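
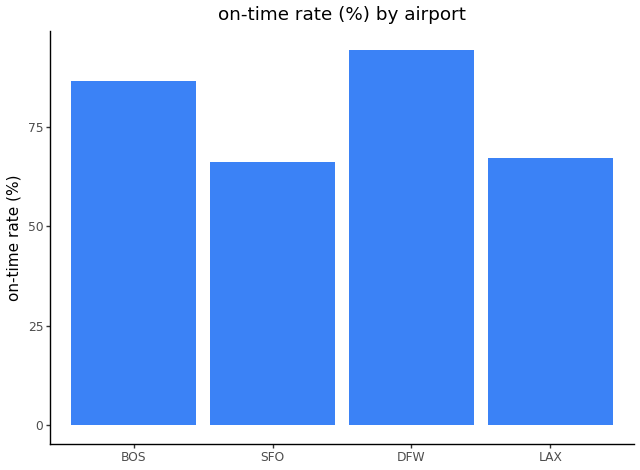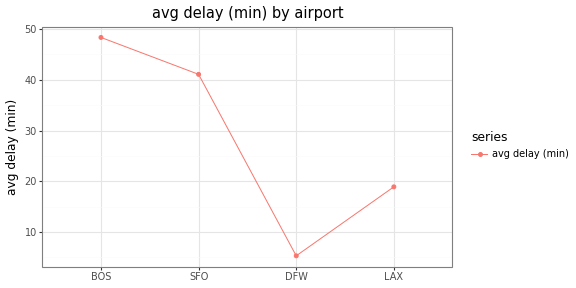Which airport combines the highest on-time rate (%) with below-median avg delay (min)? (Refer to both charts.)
DFW

Chart 2 median avg delay (min) ≈ 30; below-median airports: DFW, LAX. Among those, DFW has the highest on-time rate (%) (≈ 90).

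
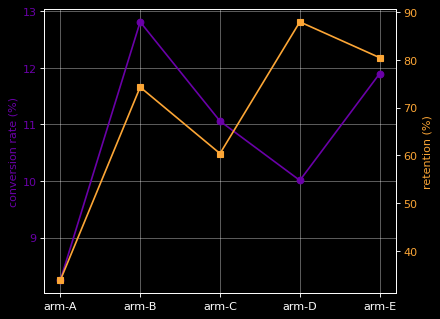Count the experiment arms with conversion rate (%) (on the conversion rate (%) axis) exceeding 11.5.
Above 11.5: arm-B, arm-E.

2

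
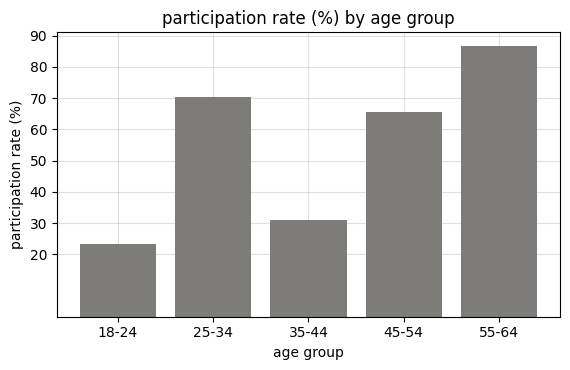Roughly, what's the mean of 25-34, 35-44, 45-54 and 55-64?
(70 + 30 + 70 + 90) / 4 ≈ 65.

≈ 65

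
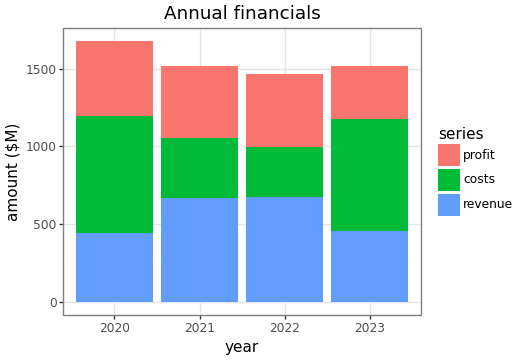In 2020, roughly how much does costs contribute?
≈ 800

costs top ≈ 1200, bottom ≈ 400; segment ≈ 800.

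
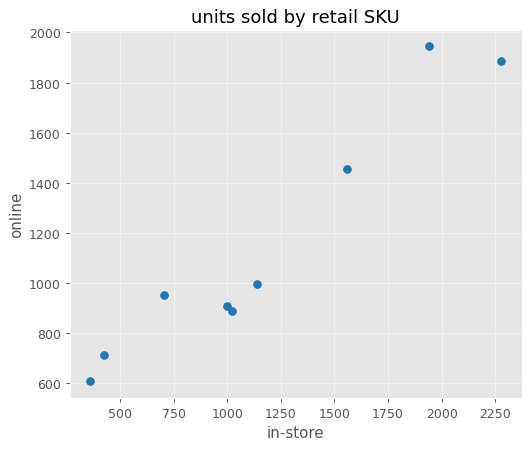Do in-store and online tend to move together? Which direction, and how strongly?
positive, strong

Points are positively correlated; strong (|r| ≈ 1.0).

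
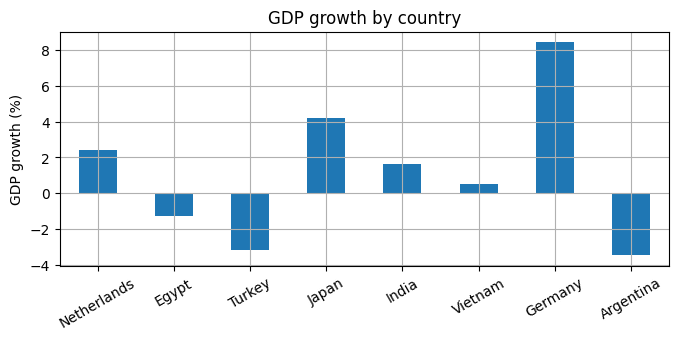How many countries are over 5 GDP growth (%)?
Above 5: Germany.

1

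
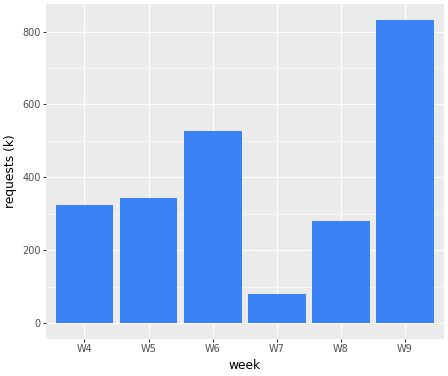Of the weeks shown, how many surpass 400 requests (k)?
Above 400: W6, W9.

2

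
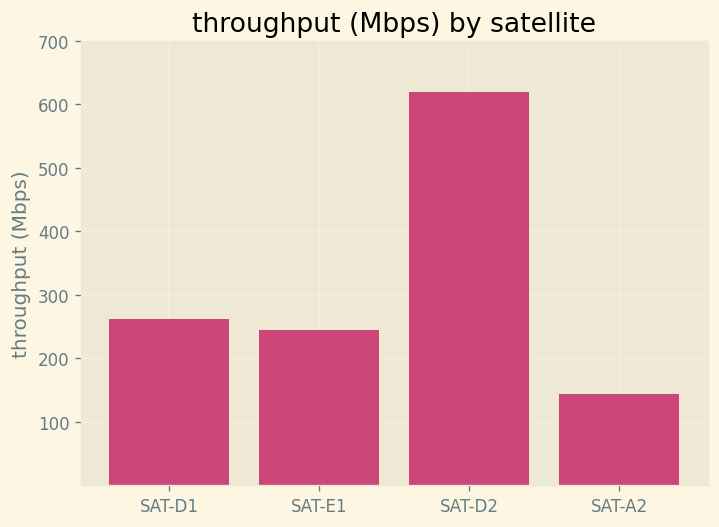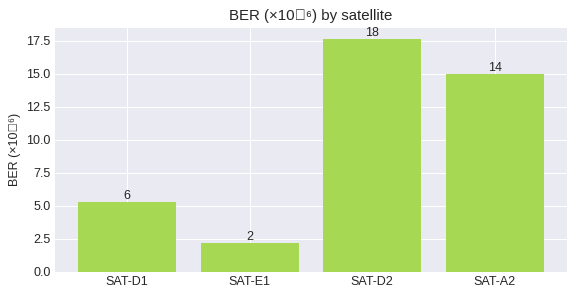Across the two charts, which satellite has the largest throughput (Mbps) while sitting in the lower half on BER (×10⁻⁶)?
Chart 2 median BER (×10⁻⁶) ≈ 10; below-median satellites: SAT-D1, SAT-E1. Among those, SAT-D1 has the highest throughput (Mbps) (≈ 300).

SAT-D1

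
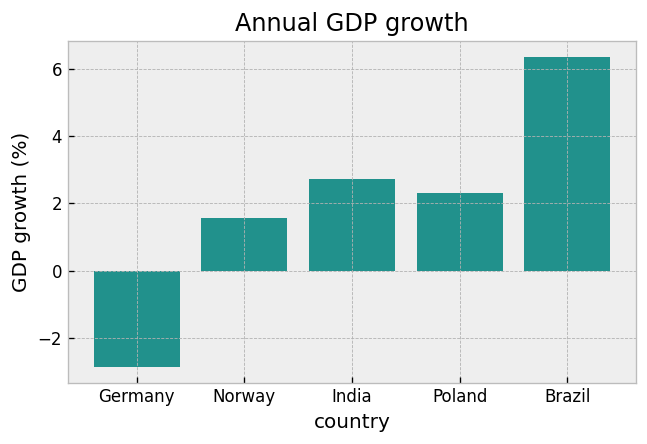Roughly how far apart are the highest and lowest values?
Max Brazil ≈ 6, min Germany ≈ -3; range ≈ 9.

≈ 9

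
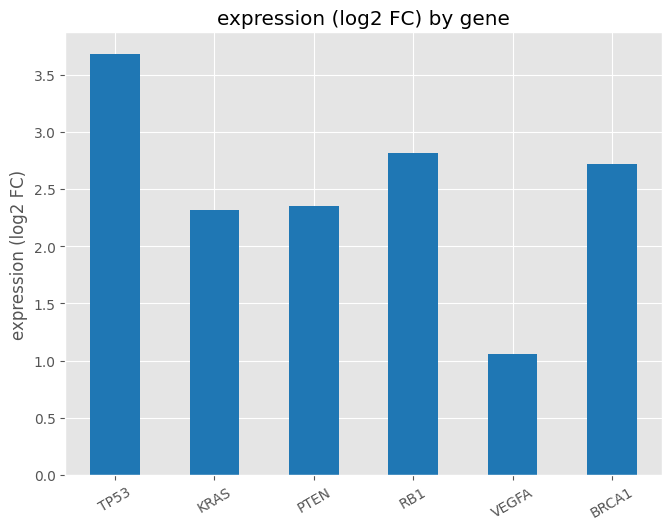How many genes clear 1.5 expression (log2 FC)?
Above 1.5: TP53, KRAS, PTEN, RB1, BRCA1.

5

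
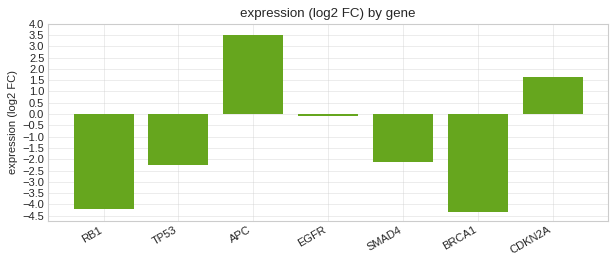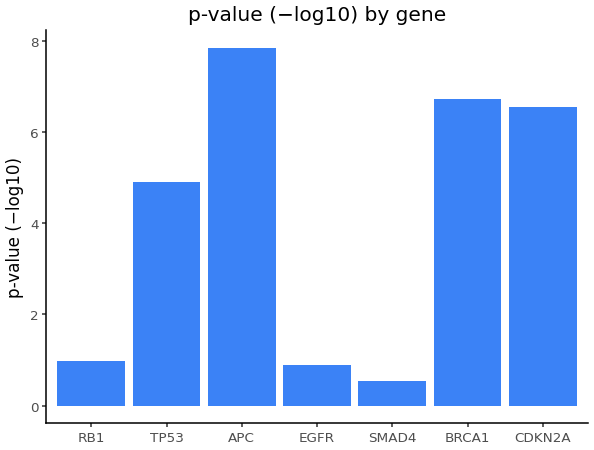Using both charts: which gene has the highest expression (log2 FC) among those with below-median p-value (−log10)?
Chart 2 median p-value (−log10) ≈ 5; below-median genes: RB1, EGFR, SMAD4. Among those, EGFR has the highest expression (log2 FC) (≈ 0).

EGFR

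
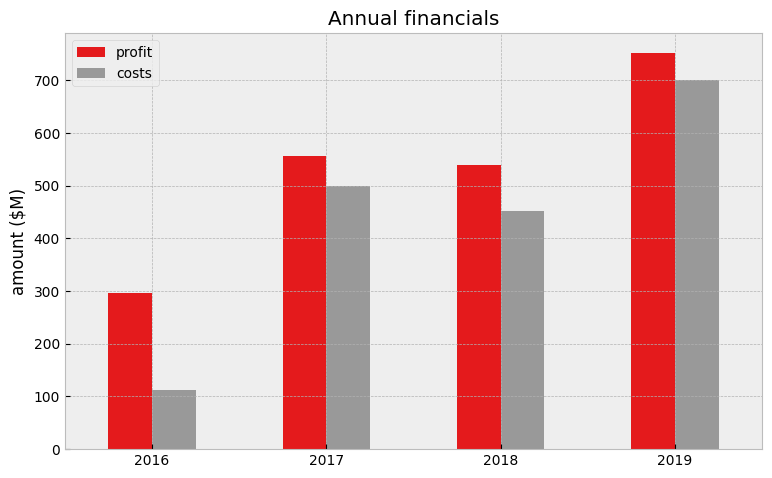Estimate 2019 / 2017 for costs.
≈ 1.4×

2019 ≈ 700, 2017 ≈ 500; 700/500 ≈ 1.4.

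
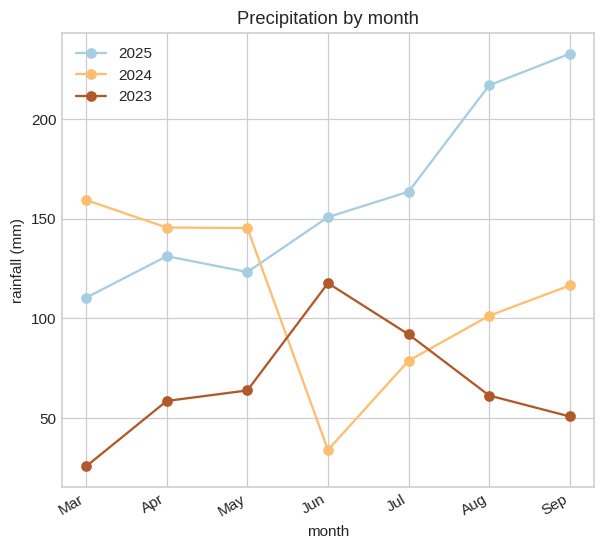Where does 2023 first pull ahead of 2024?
May: 2023 ≈ 60 vs 2024 ≈ 140 (not yet); Jun: 2023 ≈ 120 vs 2024 ≈ 40 (first crossover).

Jun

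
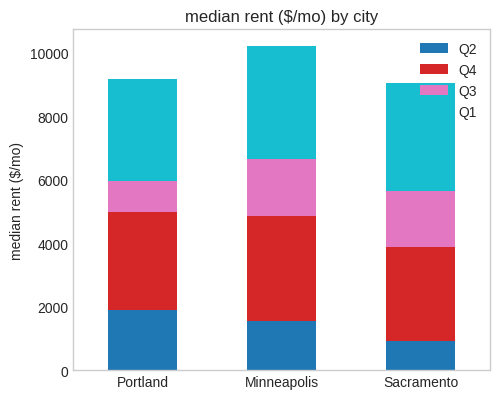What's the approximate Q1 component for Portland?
≈ 3000

Q1 top ≈ 9000, bottom ≈ 6000; segment ≈ 3000.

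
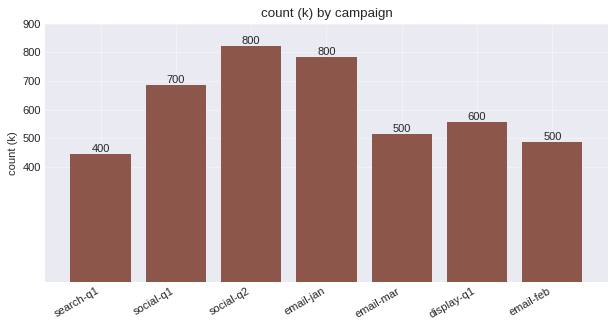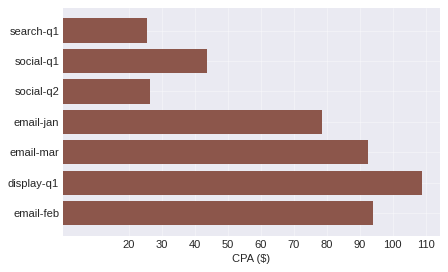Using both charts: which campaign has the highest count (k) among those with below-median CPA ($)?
social-q2

Chart 2 median CPA ($) ≈ 80; below-median campaigns: search-q1, social-q1, social-q2. Among those, social-q2 has the highest count (k) (≈ 800).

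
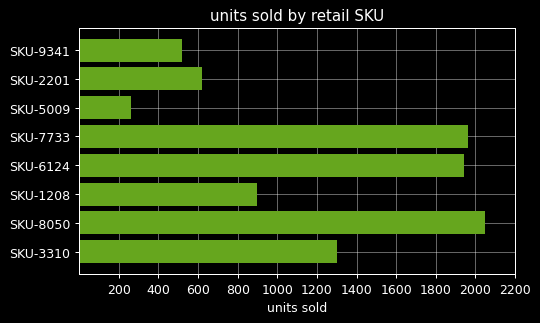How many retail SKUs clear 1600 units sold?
3

Above 1600: SKU-7733, SKU-6124, SKU-8050.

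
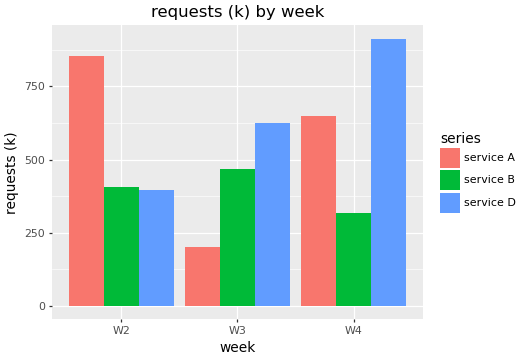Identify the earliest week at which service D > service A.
W2: service D ≈ 400 vs service A ≈ 900 (not yet); W3: service D ≈ 600 vs service A ≈ 200 (first crossover).

W3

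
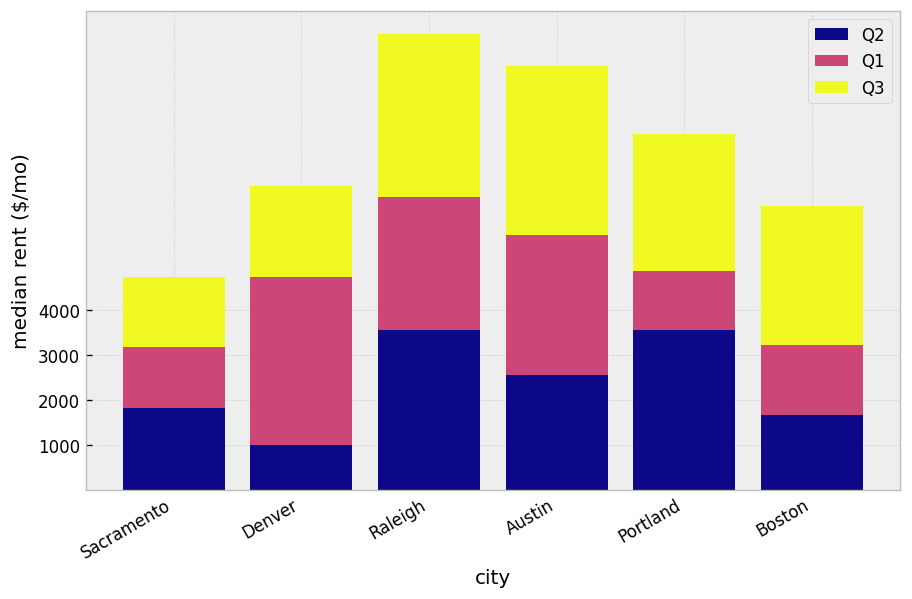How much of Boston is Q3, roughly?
Q3 top ≈ 6000, bottom ≈ 3000; segment ≈ 3000.

≈ 3000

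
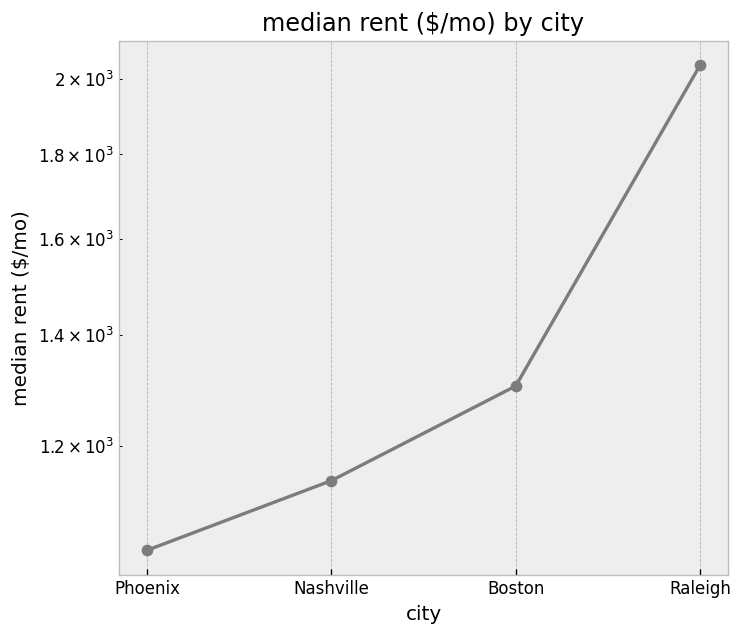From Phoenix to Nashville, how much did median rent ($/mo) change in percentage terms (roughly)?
≈ +10%

Phoenix ≈ 1000, Nashville ≈ 1100; (1100 − 1000) / 1000 ≈ +10%.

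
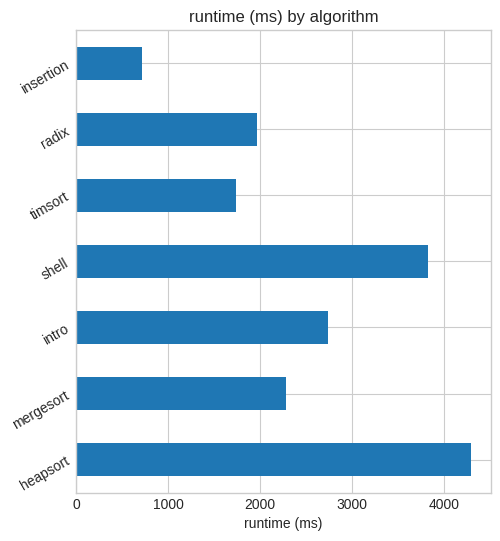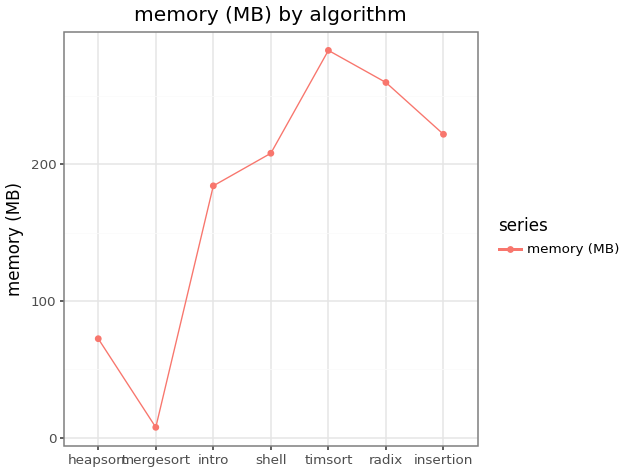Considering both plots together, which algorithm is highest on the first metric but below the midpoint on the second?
heapsort

Chart 2 median memory (MB) ≈ 200; below-median algorithms: heapsort, mergesort, intro. Among those, heapsort has the highest runtime (ms) (≈ 4500).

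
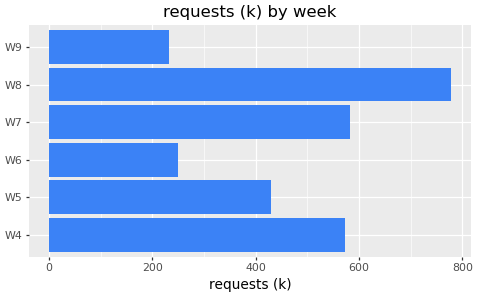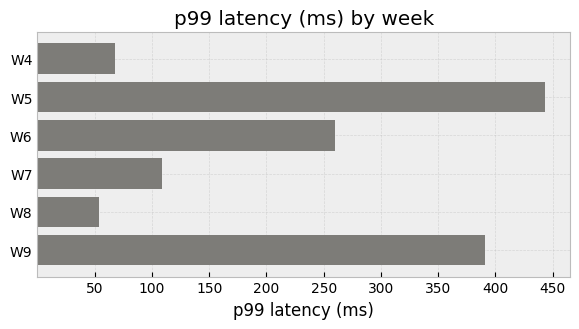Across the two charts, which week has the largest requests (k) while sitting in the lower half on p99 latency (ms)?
W8

Chart 2 median p99 latency (ms) ≈ 200; below-median weeks: W4, W7, W8. Among those, W8 has the highest requests (k) (≈ 800).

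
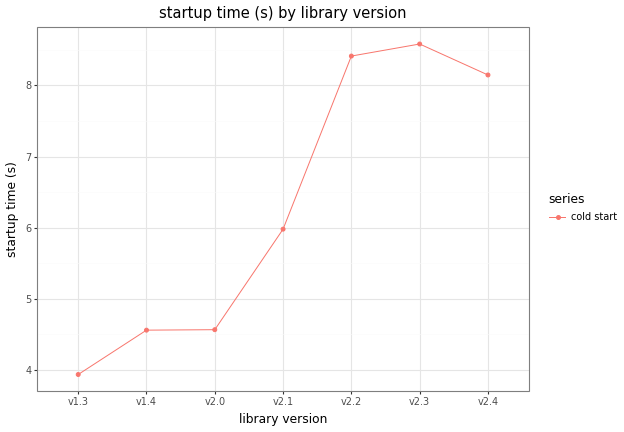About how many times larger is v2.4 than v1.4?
≈ 1.78×

v2.4 ≈ 8.0, v1.4 ≈ 4.5; 8.0/4.5 ≈ 1.78.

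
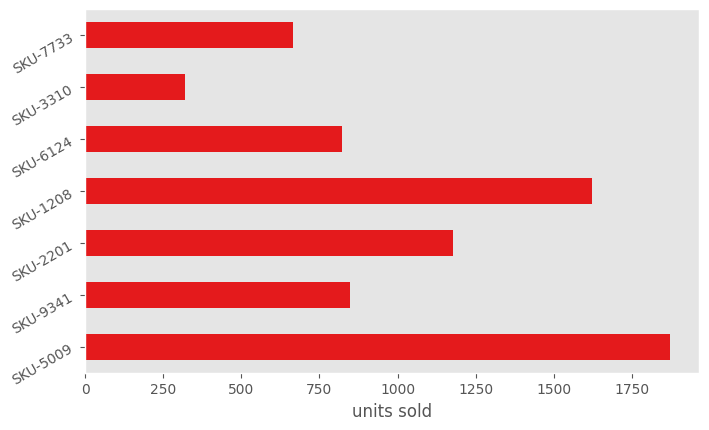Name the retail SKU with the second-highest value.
Top 3: SKU-5009 ≈ 1800, SKU-1208 ≈ 1600, SKU-2201 ≈ 1200.

SKU-1208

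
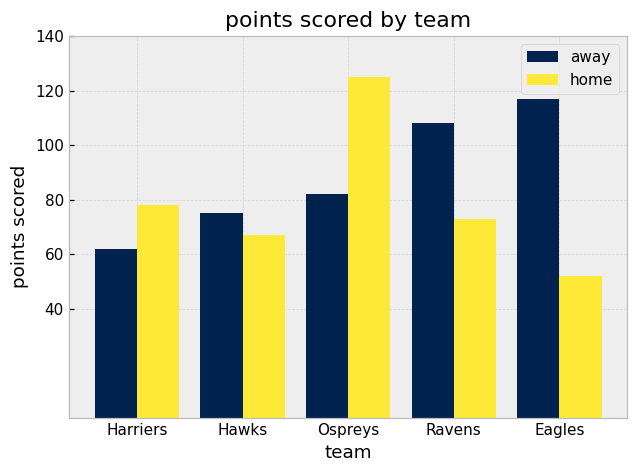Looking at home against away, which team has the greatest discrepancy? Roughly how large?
Eagles: home ≈ 60, away ≈ 120 → gap ≈ 60. Next-largest (Ospreys) is only ≈ 40.

Eagles, ≈ 60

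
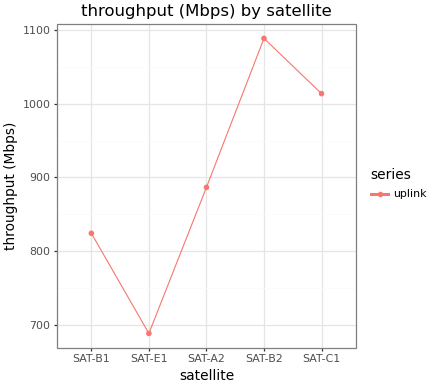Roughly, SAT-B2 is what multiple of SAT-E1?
SAT-B2 ≈ 1100, SAT-E1 ≈ 700; 1100/700 ≈ 1.57.

≈ 1.57×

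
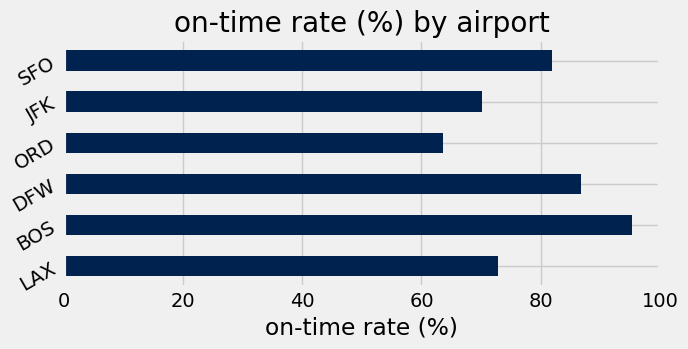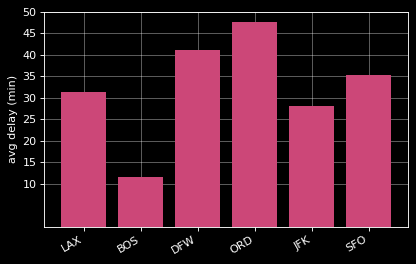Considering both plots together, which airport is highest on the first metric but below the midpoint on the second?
Chart 2 median avg delay (min) ≈ 35; below-median airports: LAX, BOS, JFK. Among those, BOS has the highest on-time rate (%) (≈ 100).

BOS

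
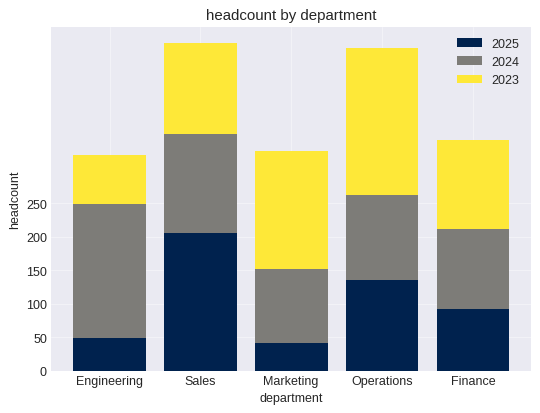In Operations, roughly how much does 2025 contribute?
≈ 150

2025 top ≈ 150, bottom ≈ 0; segment ≈ 150.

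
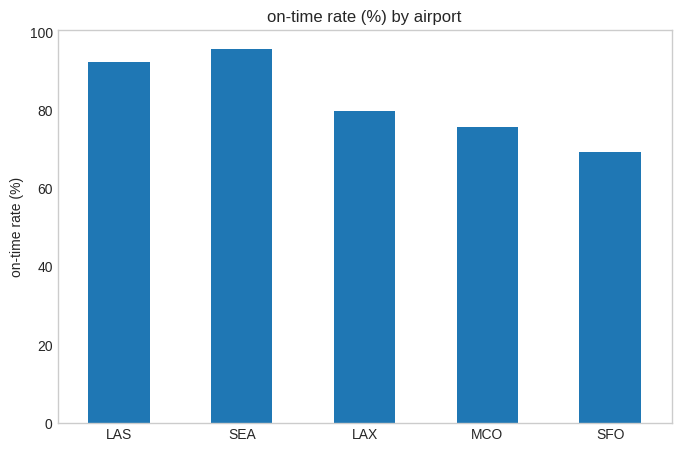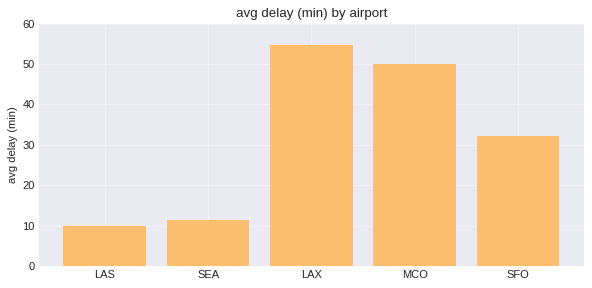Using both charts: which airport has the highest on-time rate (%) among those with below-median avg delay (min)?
SEA

Chart 2 median avg delay (min) ≈ 30; below-median airports: LAS, SEA. Among those, SEA has the highest on-time rate (%) (≈ 100).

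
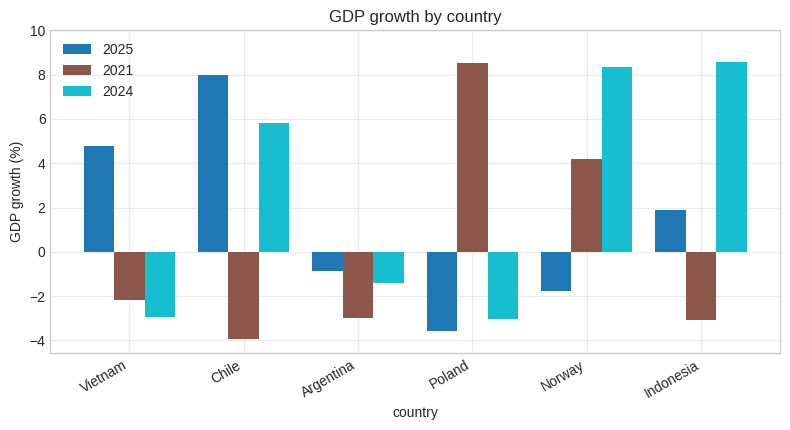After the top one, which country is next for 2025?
Top 3 for 2025: Chile ≈ 8, Vietnam ≈ 4, Indonesia ≈ 2.

Vietnam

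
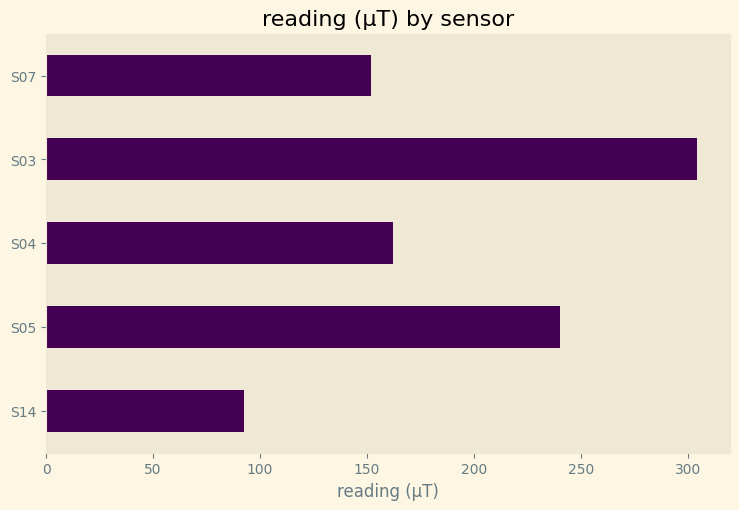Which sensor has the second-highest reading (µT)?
S05

Top 3: S03 ≈ 300, S05 ≈ 250, S04 ≈ 150.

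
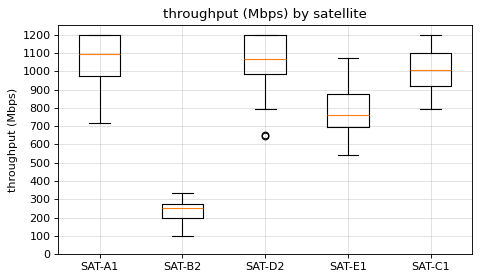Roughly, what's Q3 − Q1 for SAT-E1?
≈ 200

Q3 ≈ 900, Q1 ≈ 700; IQR ≈ 200.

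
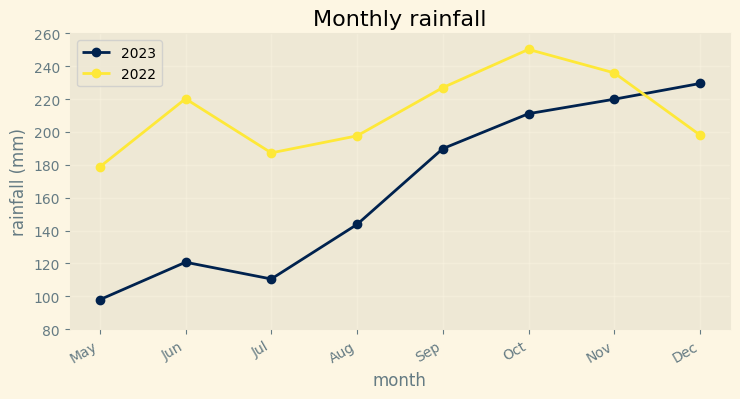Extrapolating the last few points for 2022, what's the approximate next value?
≈ 170

Last three: 260, 240, 200 → slope ≈ -30/step → next ≈ 170.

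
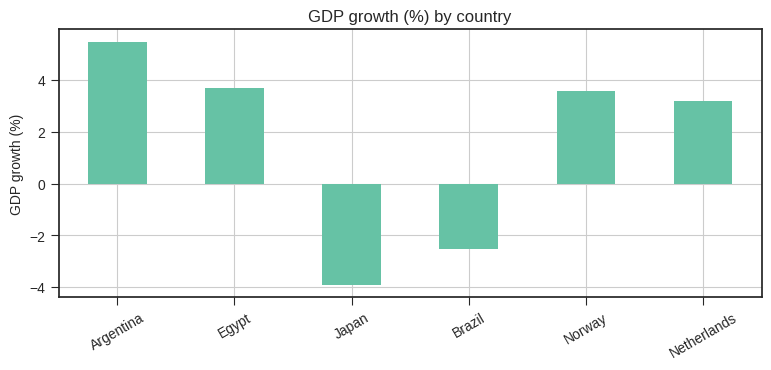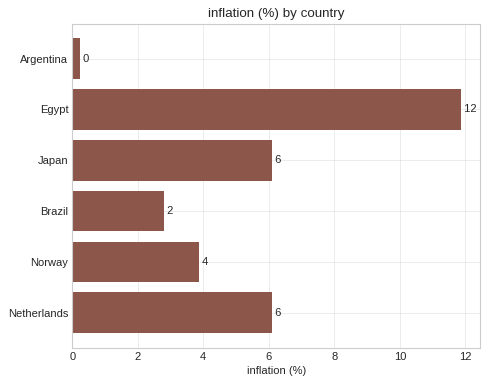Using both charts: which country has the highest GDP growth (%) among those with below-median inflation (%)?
Argentina

Chart 2 median inflation (%) ≈ 4; below-median countries: Argentina, Brazil, Norway. Among those, Argentina has the highest GDP growth (%) (≈ 5).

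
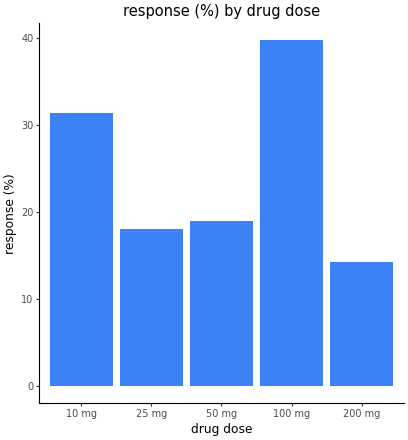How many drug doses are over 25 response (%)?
2

Above 25: 10 mg, 100 mg.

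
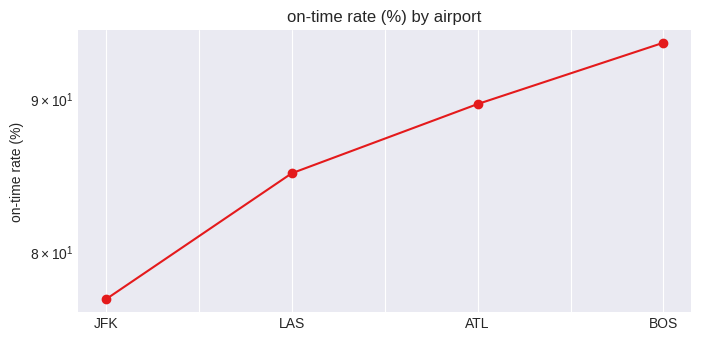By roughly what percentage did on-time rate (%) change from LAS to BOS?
≈ +11.9%

LAS ≈ 84, BOS ≈ 94; (94 − 84) / 84 ≈ +11.9%.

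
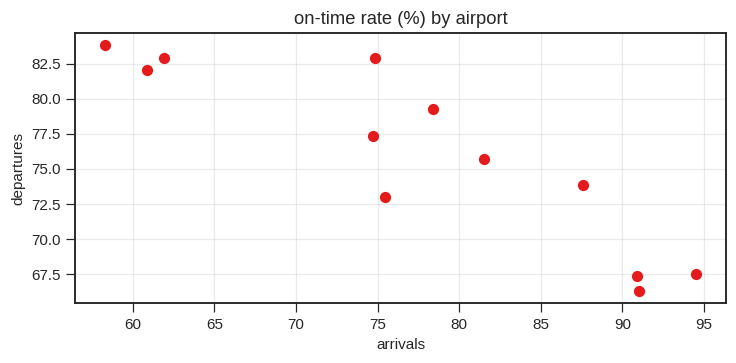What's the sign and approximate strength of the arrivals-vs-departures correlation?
negative, strong

Points are negatively correlated; strong (|r| ≈ 0.9).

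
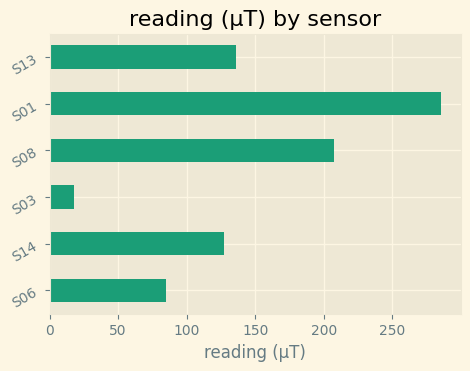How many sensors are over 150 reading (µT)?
Above 150: S08, S01.

2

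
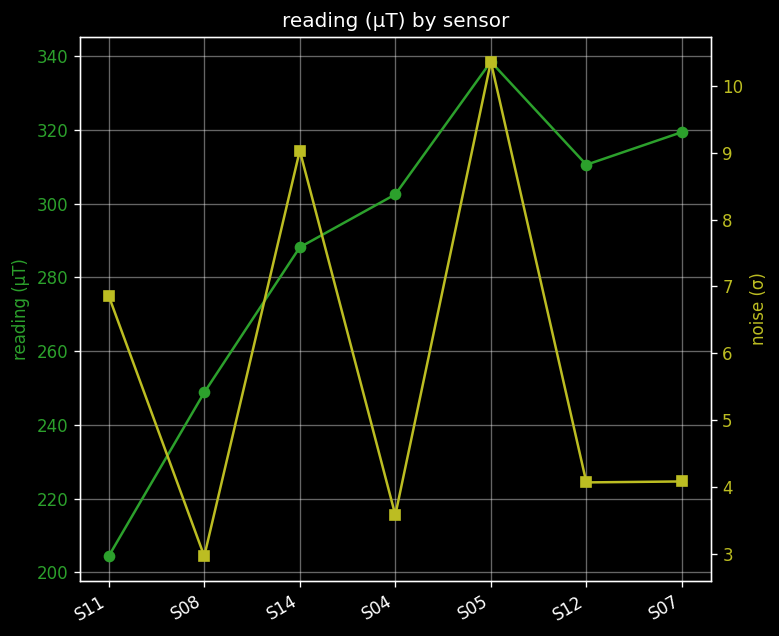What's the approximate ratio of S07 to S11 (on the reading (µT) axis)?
S07 ≈ 320, S11 ≈ 200; 320/200 ≈ 1.6.

≈ 1.6×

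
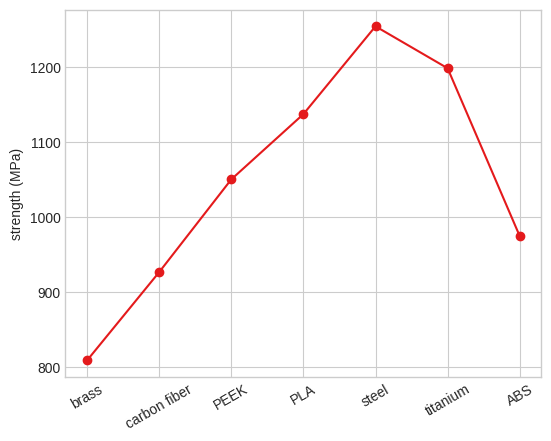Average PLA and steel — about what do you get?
(1150 + 1250) / 2 ≈ 1200.

≈ 1200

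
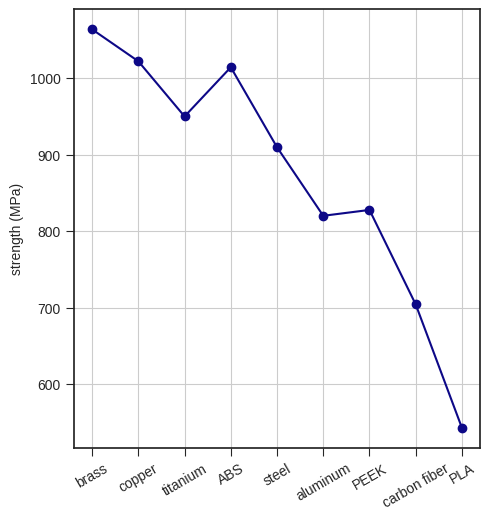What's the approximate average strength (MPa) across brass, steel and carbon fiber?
(1050 + 900 + 700) / 3 ≈ 883.

≈ 883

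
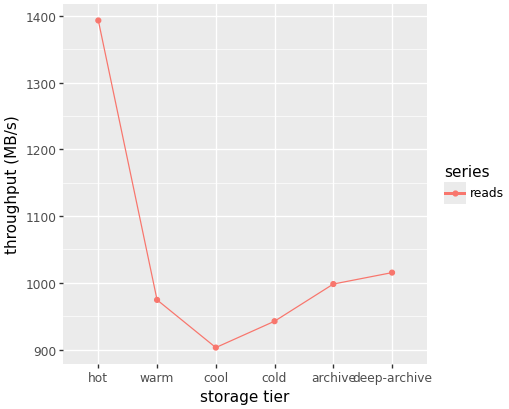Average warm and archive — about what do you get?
(950 + 1000) / 2 ≈ 975.

≈ 975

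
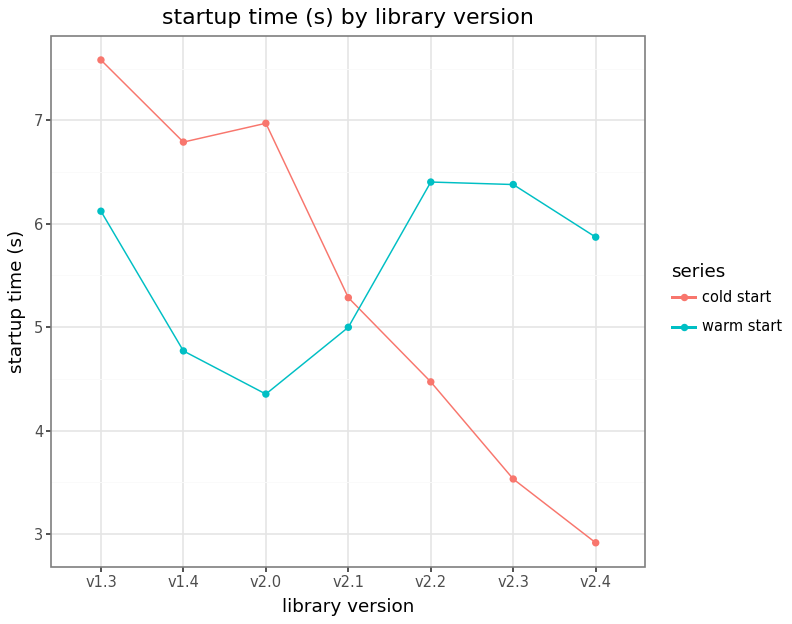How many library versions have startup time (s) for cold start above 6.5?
Above 6.5: v1.3, v1.4, v2.0.

3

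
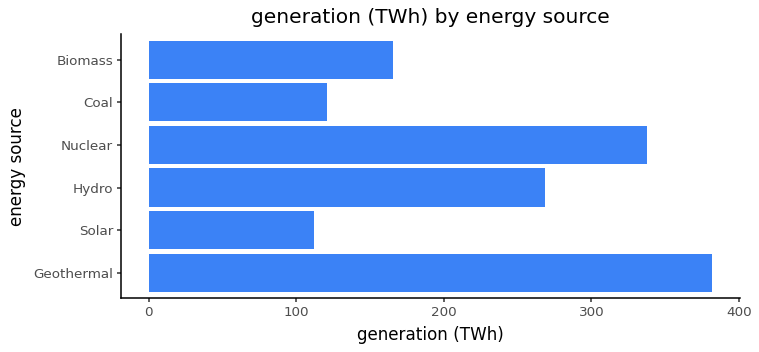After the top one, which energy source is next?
Top 3: Geothermal ≈ 400, Nuclear ≈ 350, Hydro ≈ 250.

Nuclear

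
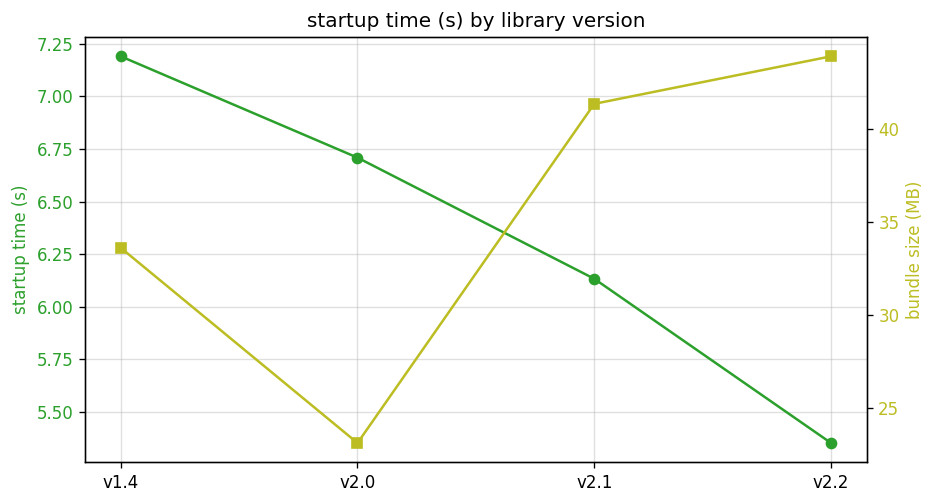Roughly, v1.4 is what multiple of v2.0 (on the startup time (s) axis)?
v1.4 ≈ 7.2, v2.0 ≈ 6.8; 7.2/6.8 ≈ 1.06.

≈ 1.06×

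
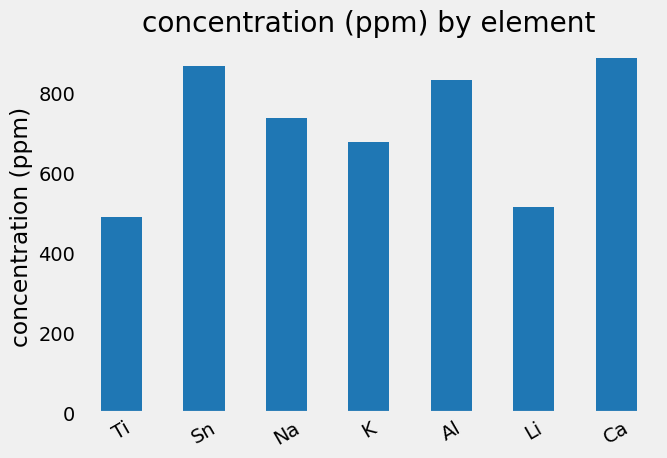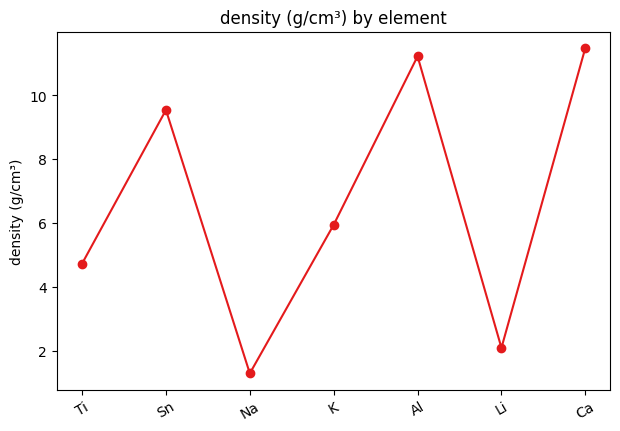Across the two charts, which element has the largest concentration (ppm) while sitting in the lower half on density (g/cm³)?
Na

Chart 2 median density (g/cm³) ≈ 6; below-median elements: Ti, Na, Li. Among those, Na has the highest concentration (ppm) (≈ 700).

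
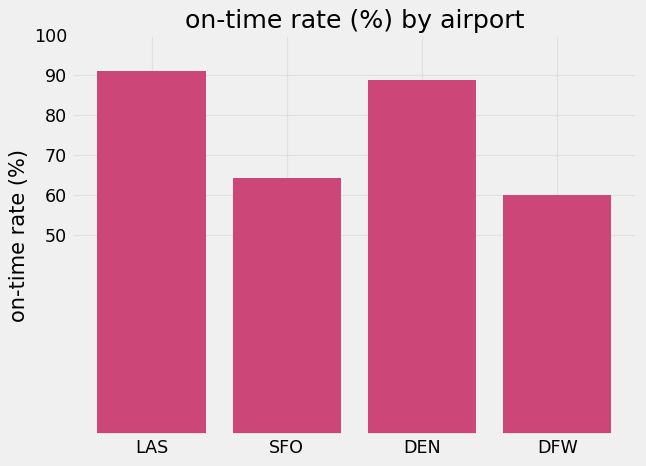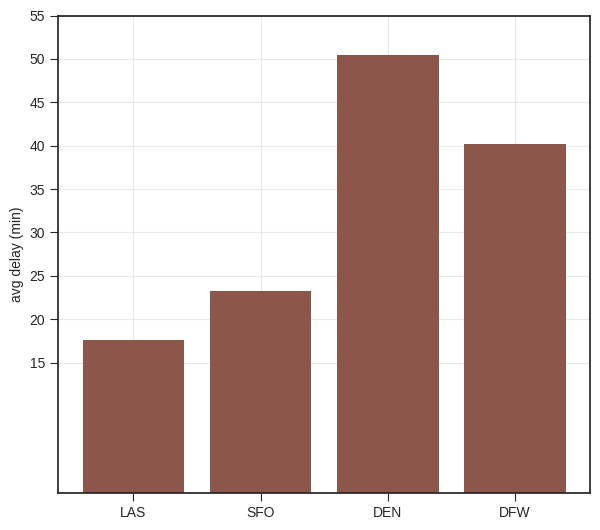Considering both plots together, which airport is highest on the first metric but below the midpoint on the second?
Chart 2 median avg delay (min) ≈ 30; below-median airports: LAS, SFO. Among those, LAS has the highest on-time rate (%) (≈ 90).

LAS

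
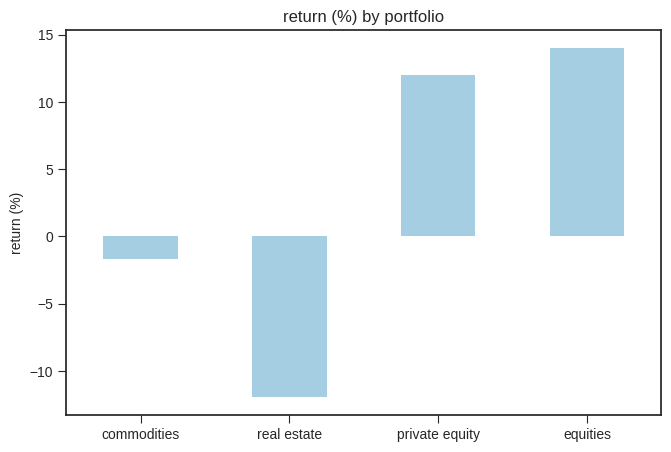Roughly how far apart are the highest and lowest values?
≈ 25

Max equities ≈ 15, min real estate ≈ -10; range ≈ 25.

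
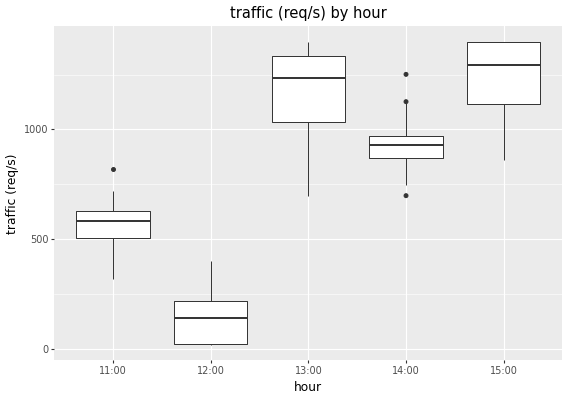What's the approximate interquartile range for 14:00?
Q3 ≈ 1000, Q1 ≈ 900; IQR ≈ 100.

≈ 100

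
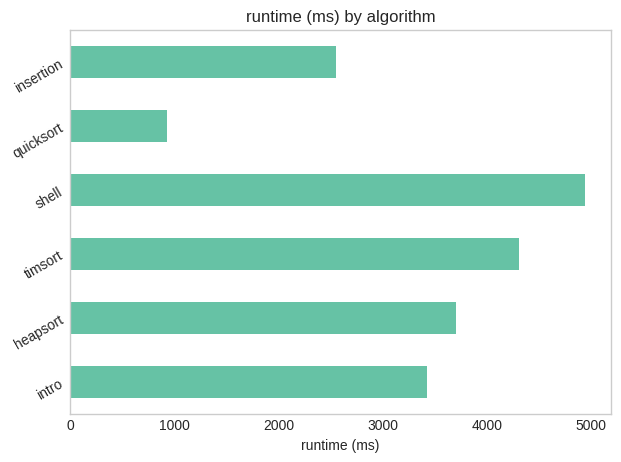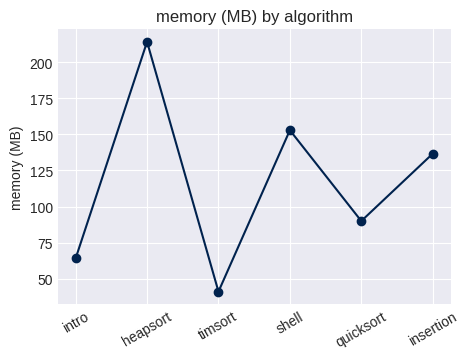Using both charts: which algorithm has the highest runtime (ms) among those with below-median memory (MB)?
Chart 2 median memory (MB) ≈ 120; below-median algorithms: intro, timsort, quicksort. Among those, timsort has the highest runtime (ms) (≈ 4500).

timsort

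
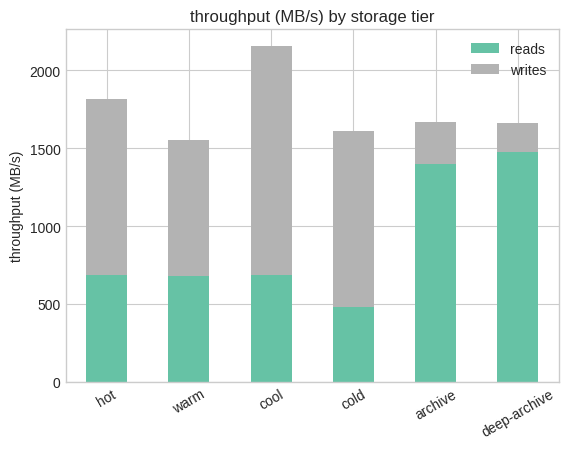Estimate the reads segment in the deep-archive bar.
≈ 1400

reads top ≈ 1400, bottom ≈ 0; segment ≈ 1400.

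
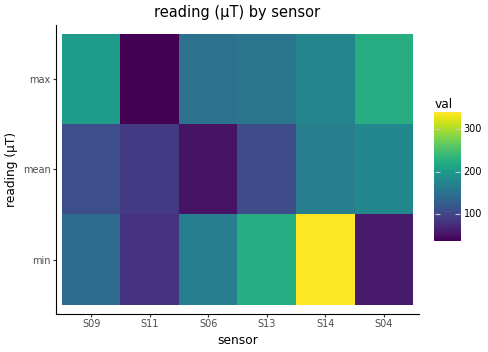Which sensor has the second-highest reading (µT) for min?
S13

Top 3 for min: S14 ≈ 350, S13 ≈ 200, S06 ≈ 150.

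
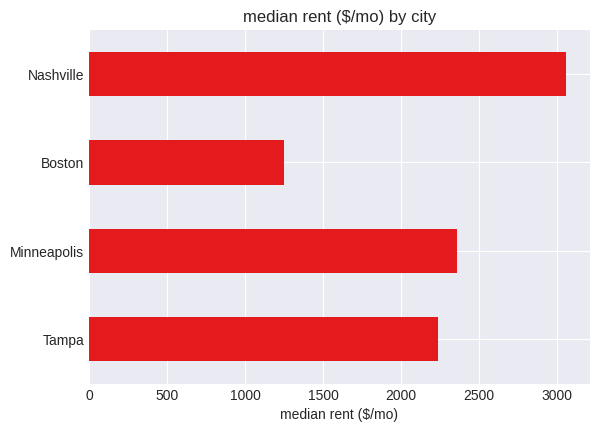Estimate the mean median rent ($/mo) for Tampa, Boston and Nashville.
(2000 + 1000 + 3000) / 3 ≈ 2000.

≈ 2000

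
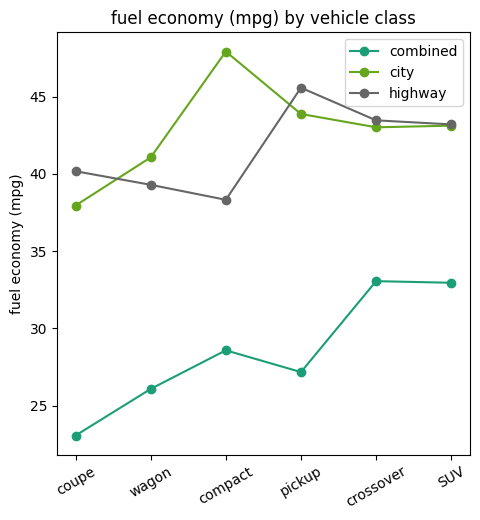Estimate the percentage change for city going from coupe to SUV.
coupe ≈ 40, SUV ≈ 45; (45 − 40) / 40 ≈ +12.5%.

≈ +12.5%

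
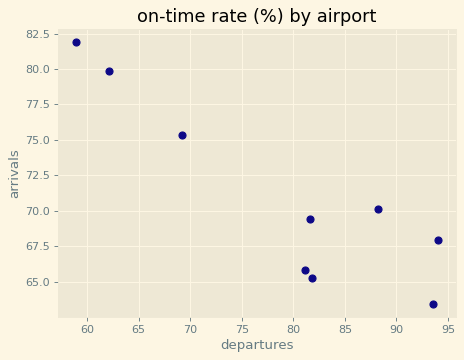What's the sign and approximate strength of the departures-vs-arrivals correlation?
negative, strong

Points are negatively correlated; strong (|r| ≈ 0.9).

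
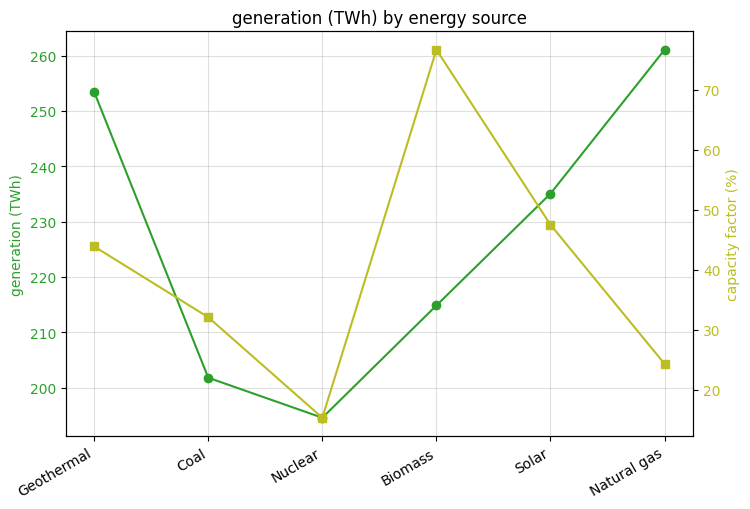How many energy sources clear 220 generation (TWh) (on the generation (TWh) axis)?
Above 220: Geothermal, Solar, Natural gas.

3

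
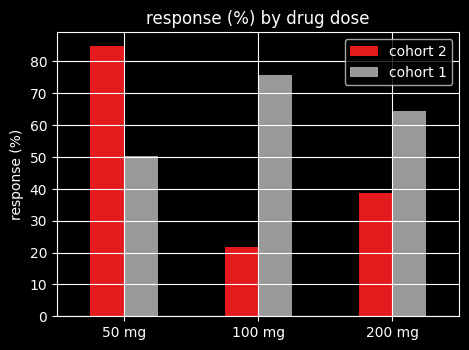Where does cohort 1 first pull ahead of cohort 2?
50 mg: cohort 1 ≈ 50 vs cohort 2 ≈ 80 (not yet); 100 mg: cohort 1 ≈ 80 vs cohort 2 ≈ 20 (first crossover).

100 mg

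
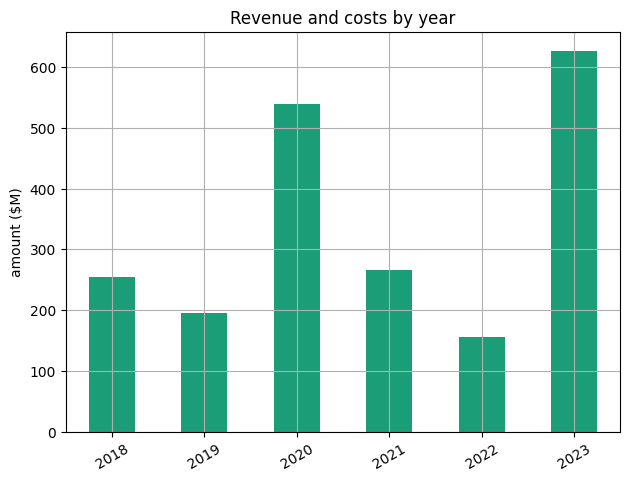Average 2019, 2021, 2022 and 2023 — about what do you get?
≈ 325

(200 + 300 + 200 + 600) / 4 ≈ 325.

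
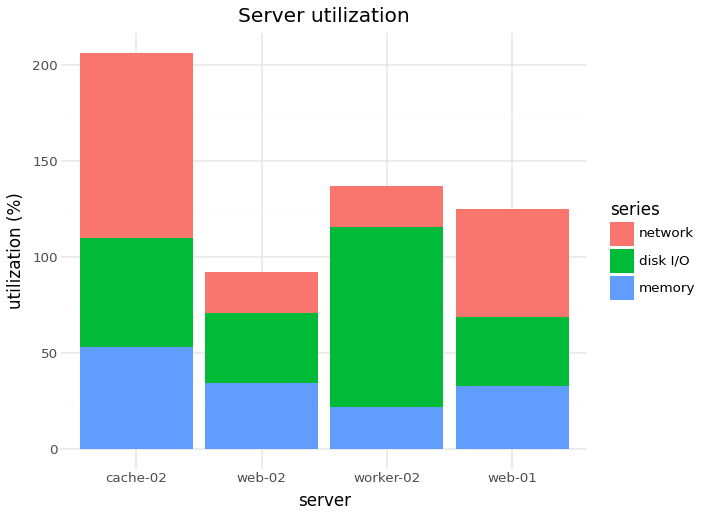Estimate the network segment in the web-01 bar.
network top ≈ 120, bottom ≈ 60; segment ≈ 60.

≈ 60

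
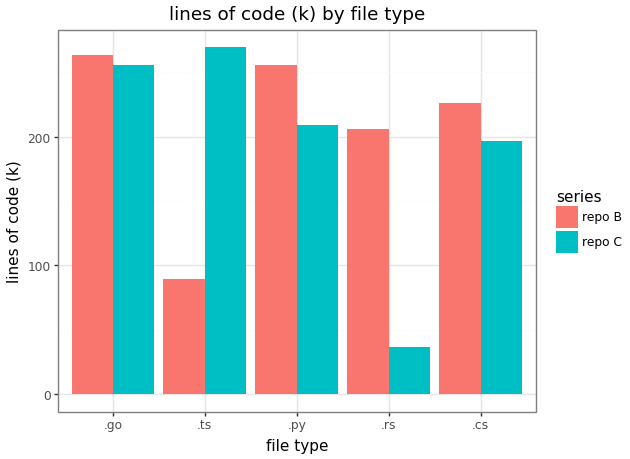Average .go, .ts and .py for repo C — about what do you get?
(250 + 275 + 200) / 3 ≈ 242.

≈ 242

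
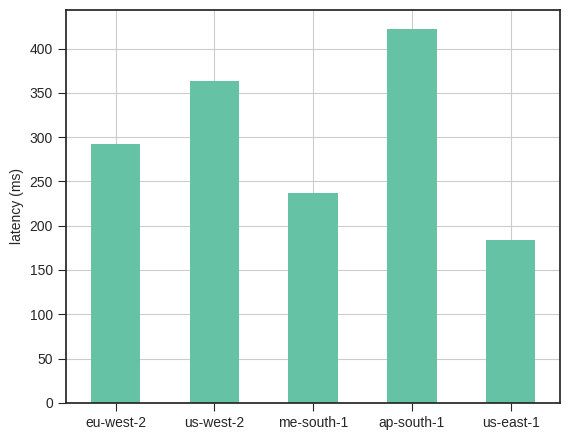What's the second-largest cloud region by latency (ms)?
Top 3: ap-south-1 ≈ 400, us-west-2 ≈ 350, eu-west-2 ≈ 300.

us-west-2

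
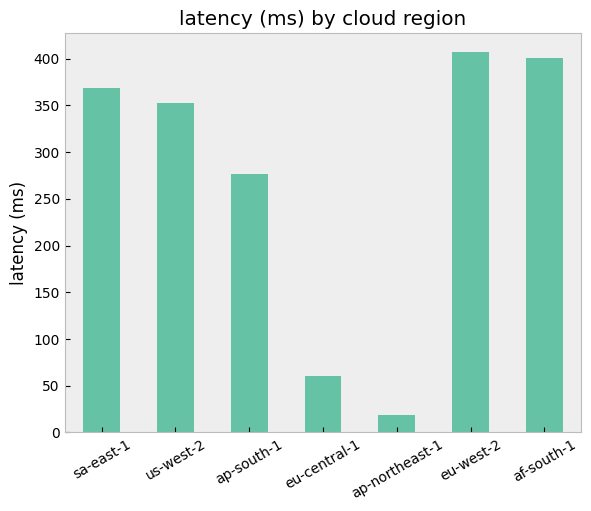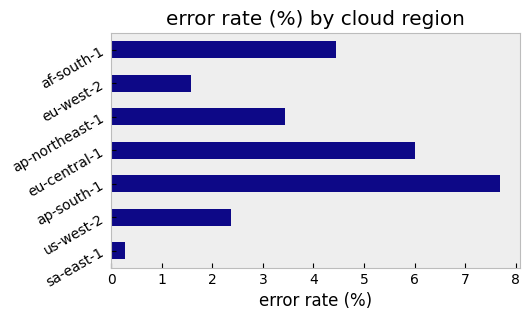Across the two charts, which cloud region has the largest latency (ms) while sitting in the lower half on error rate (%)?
Chart 2 median error rate (%) ≈ 3; below-median cloud regions: sa-east-1, us-west-2, eu-west-2. Among those, eu-west-2 has the highest latency (ms) (≈ 400).

eu-west-2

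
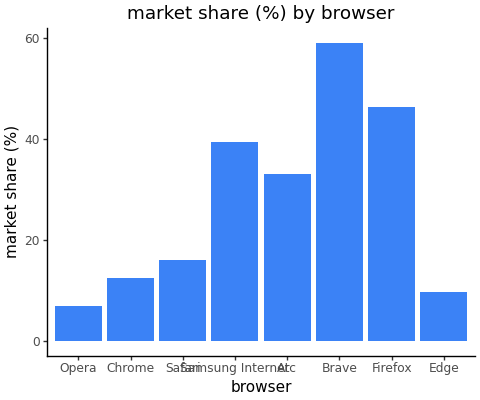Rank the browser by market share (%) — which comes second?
Firefox

Top 3: Brave ≈ 60, Firefox ≈ 45, Samsung Internet ≈ 40.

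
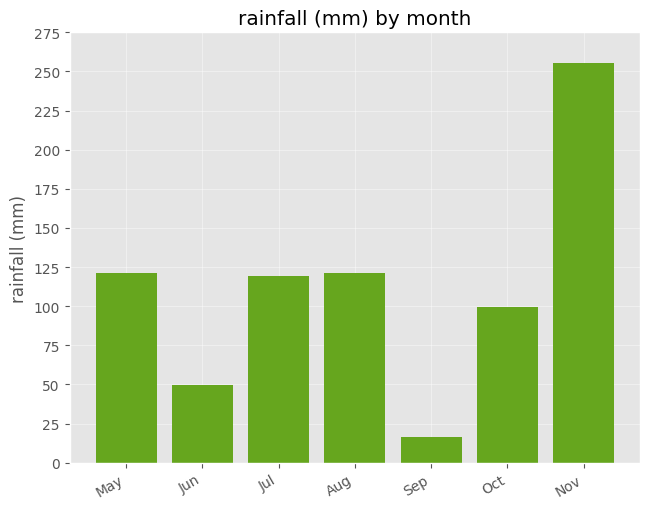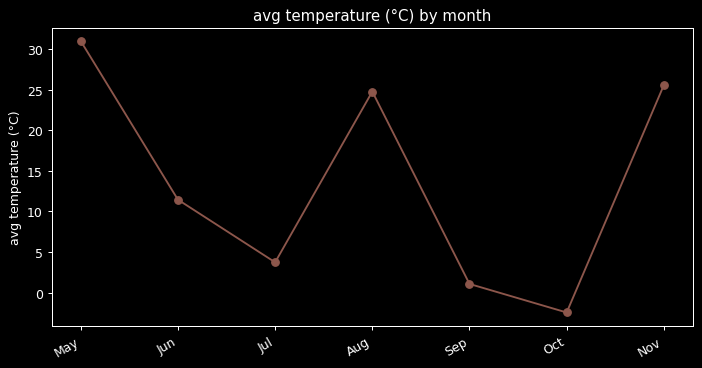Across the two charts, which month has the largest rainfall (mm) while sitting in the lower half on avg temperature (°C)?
Chart 2 median avg temperature (°C) ≈ 10; below-median months: Jul, Sep, Oct. Among those, Jul has the highest rainfall (mm) (≈ 125).

Jul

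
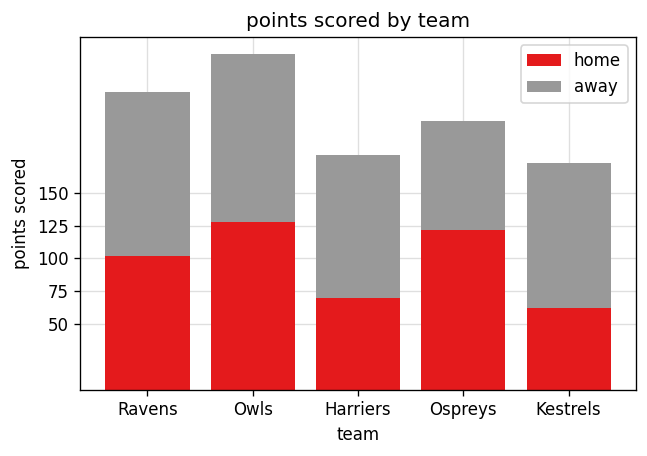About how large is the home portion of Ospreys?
≈ 125

home top ≈ 125, bottom ≈ 0; segment ≈ 125.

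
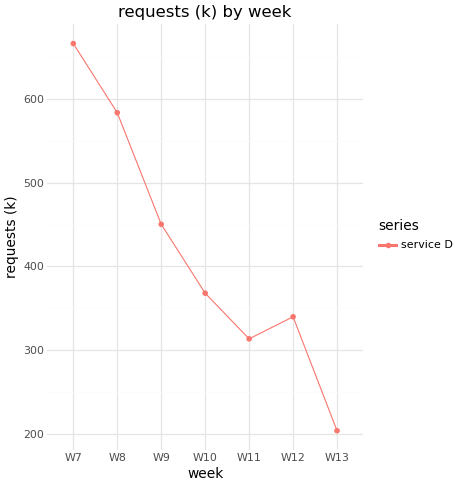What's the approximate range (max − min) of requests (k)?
≈ 450

Max W7 ≈ 650, min W13 ≈ 200; range ≈ 450.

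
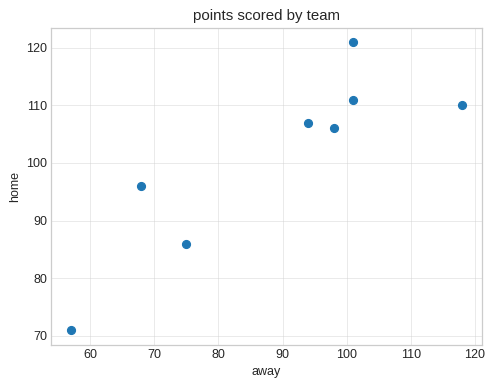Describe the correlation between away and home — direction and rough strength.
Points are positively correlated; strong (|r| ≈ 0.9).

positive, strong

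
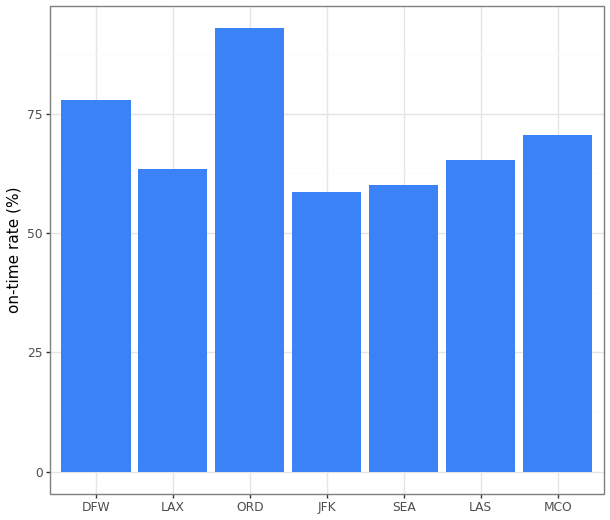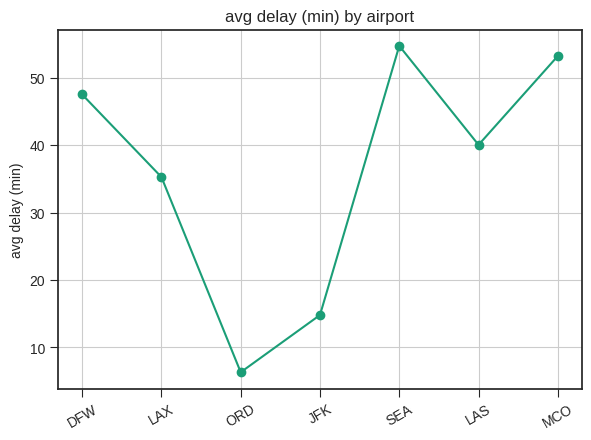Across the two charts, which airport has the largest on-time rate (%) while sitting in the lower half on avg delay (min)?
Chart 2 median avg delay (min) ≈ 40; below-median airports: LAX, ORD, JFK. Among those, ORD has the highest on-time rate (%) (≈ 90).

ORD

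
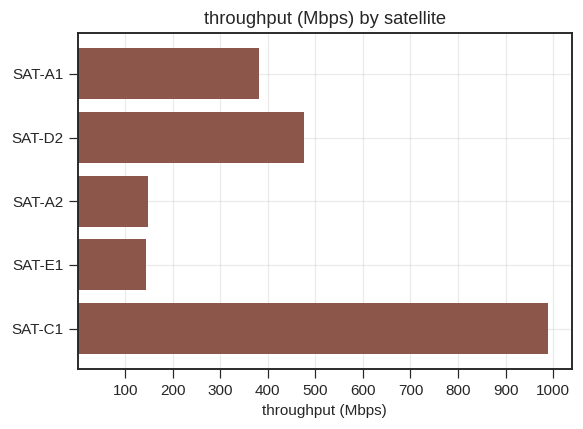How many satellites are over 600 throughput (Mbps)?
Above 600: SAT-C1.

1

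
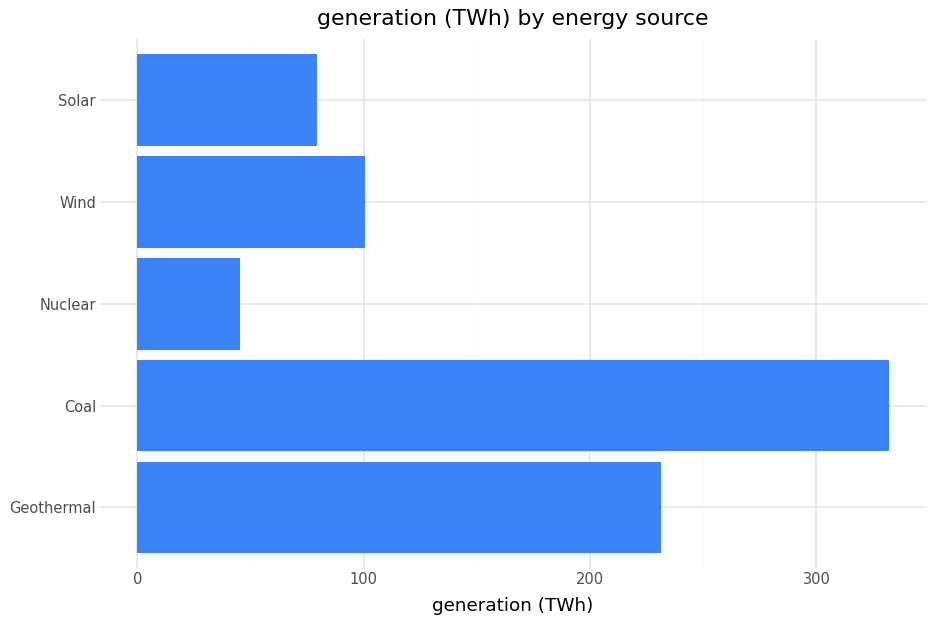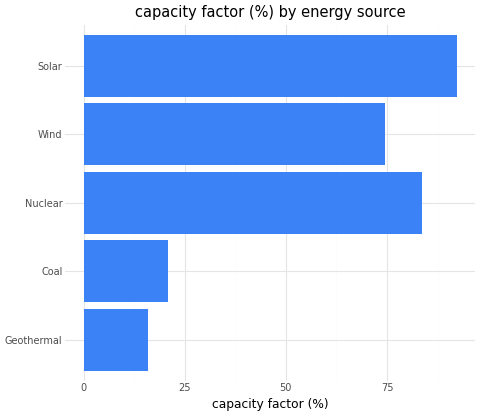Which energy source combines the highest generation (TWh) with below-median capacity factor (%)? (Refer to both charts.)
Coal

Chart 2 median capacity factor (%) ≈ 70; below-median energy sources: Geothermal, Coal. Among those, Coal has the highest generation (TWh) (≈ 350).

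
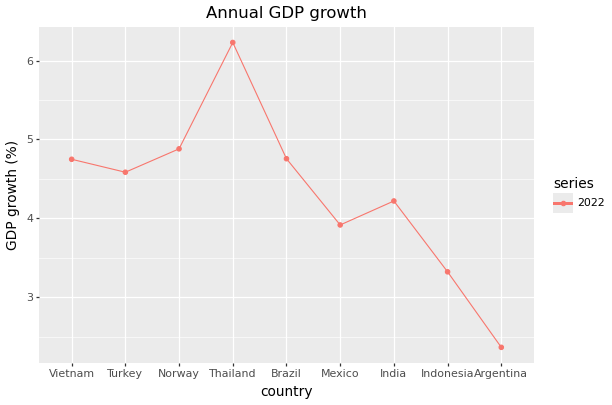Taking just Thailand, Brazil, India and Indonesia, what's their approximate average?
≈ 4.62

(6.0 + 5.0 + 4.0 + 3.5) / 4 ≈ 4.62.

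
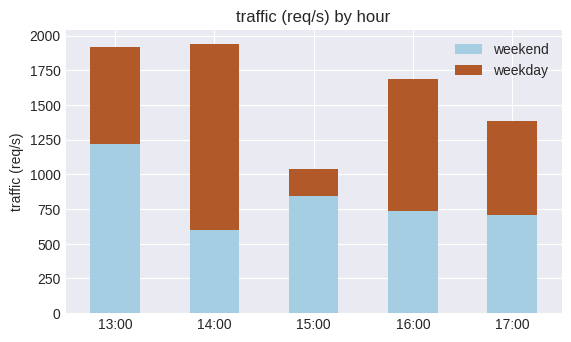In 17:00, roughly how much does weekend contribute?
≈ 800

weekend top ≈ 800, bottom ≈ 0; segment ≈ 800.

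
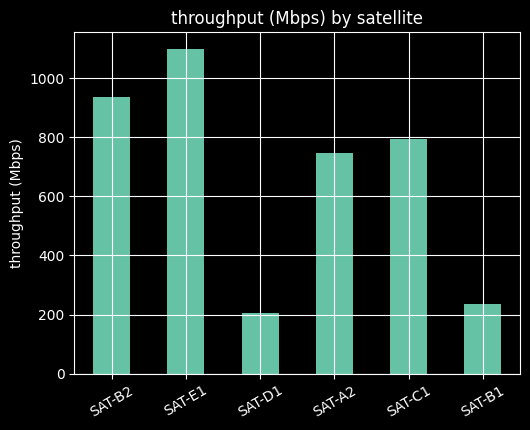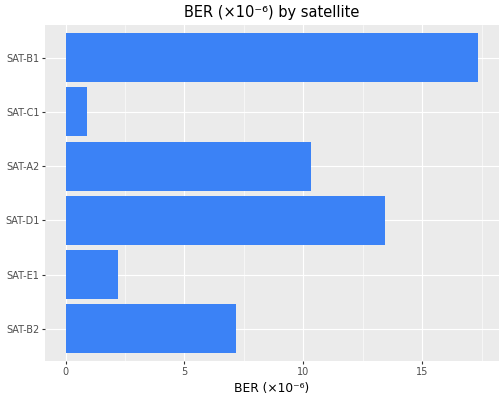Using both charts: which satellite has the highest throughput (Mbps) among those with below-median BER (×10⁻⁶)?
Chart 2 median BER (×10⁻⁶) ≈ 8; below-median satellites: SAT-B2, SAT-E1, SAT-C1. Among those, SAT-E1 has the highest throughput (Mbps) (≈ 1200).

SAT-E1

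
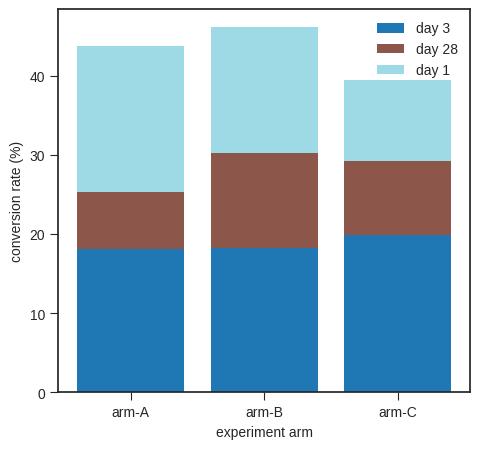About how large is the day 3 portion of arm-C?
day 3 top ≈ 20, bottom ≈ 0; segment ≈ 20.

≈ 20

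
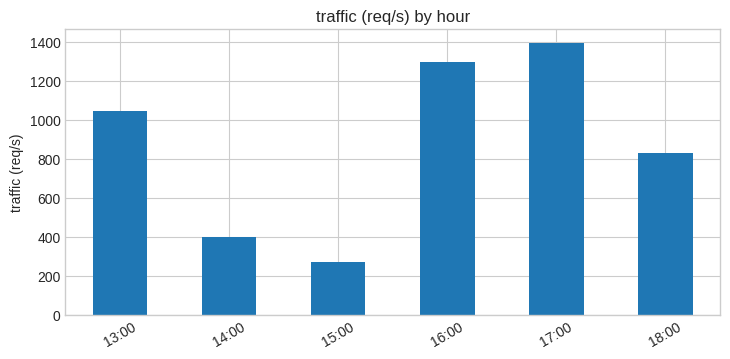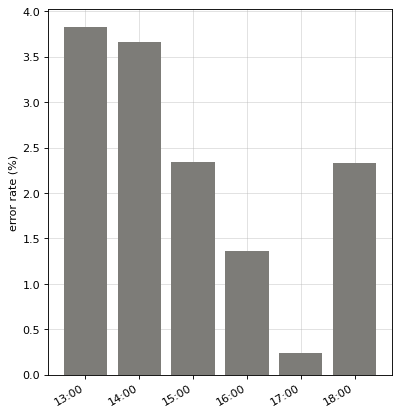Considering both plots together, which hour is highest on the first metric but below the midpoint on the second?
17:00

Chart 2 median error rate (%) ≈ 2.5; below-median hours: 16:00, 17:00, 18:00. Among those, 17:00 has the highest traffic (req/s) (≈ 1400).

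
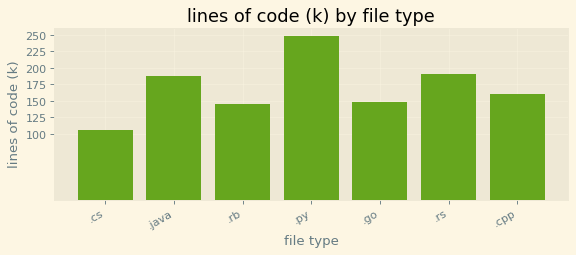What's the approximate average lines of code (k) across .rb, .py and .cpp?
≈ 183

(150 + 250 + 150) / 3 ≈ 183.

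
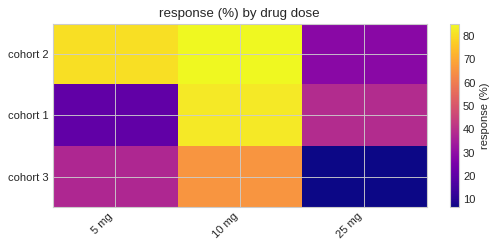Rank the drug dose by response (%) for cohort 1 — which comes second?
Top 3 for cohort 1: 10 mg ≈ 80, 25 mg ≈ 40, 5 mg ≈ 20.

25 mg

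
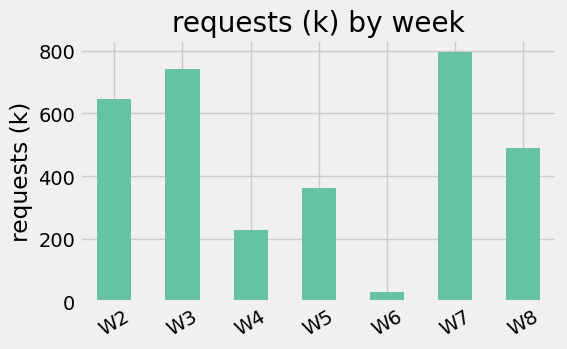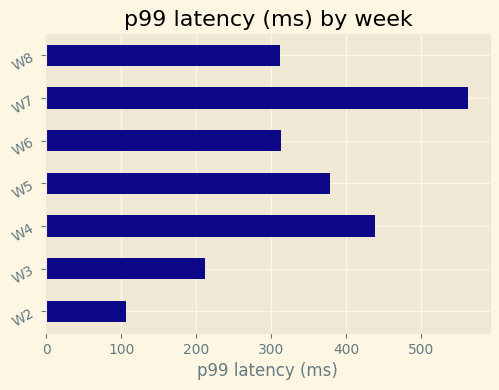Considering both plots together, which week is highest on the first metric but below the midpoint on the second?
W3

Chart 2 median p99 latency (ms) ≈ 300; below-median weeks: W2, W3, W8. Among those, W3 has the highest requests (k) (≈ 700).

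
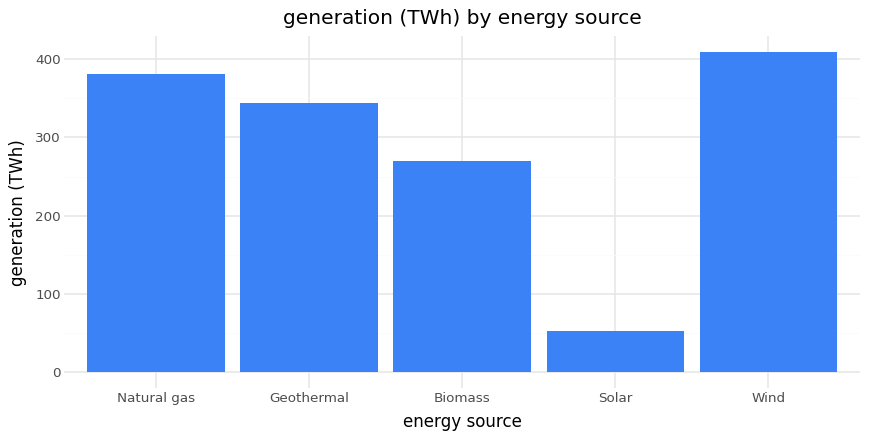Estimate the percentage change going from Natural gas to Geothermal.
Natural gas ≈ 400, Geothermal ≈ 350; (350 − 400) / 400 ≈ -12.5%.

≈ -12.5%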